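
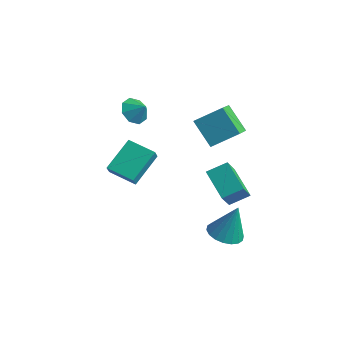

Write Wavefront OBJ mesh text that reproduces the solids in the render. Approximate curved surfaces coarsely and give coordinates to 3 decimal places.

v -1.892 -3.301 1.587
v -1.737 -3.701 2.261
v -1.842 -1.524 2.628
v -1.686 -1.924 3.303
v -0.314 -3.176 1.297
v -0.158 -3.576 1.972
v -0.263 -1.399 2.339
v -0.108 -1.799 3.013
v 3.124 -0.151 -3.088
v 3.868 0.465 -3.417
v 3.556 0.371 -1.132
v 3.505 0.739 -3.41
v 3.068 0.836 -3.339
v 2.641 0.738 -3.219
v 2.31 0.464 -3.072
v 2.14 0.068 -2.929
v 2.166 -0.371 -2.817
v 2.381 -0.767 -2.759
v 2.743 -1.041 -2.766
v 3.18 -1.138 -2.837
v 3.607 -1.04 -2.957
v 3.938 -0.766 -3.104
v 4.108 -0.37 -3.247
v 4.082 0.07 -3.359
v -4.014 1.621 2.169
v -3.464 1.954 1.554
v -3.286 1.679 2.851
v -3.811 2.439 1.883
v -4.278 2.444 2.379
v -4.589 1.967 2.753
v -4.564 1.287 2.784
v -4.217 0.803 2.454
v -3.751 0.797 1.958
v -3.439 1.274 1.585
v 1.233 1.173 2.077
v -0.086 1.492 3.305
v 0.609 2.685 1.015
v -0.709 3.004 2.243
v 2.309 2.236 2.957
v 0.991 2.555 4.185
v 1.686 3.748 1.895
v 0.367 4.067 3.123
v 1.821 2.115 -3.106
v 2.163 0.915 -1.492
v 0.282 2.856 -2.228
v 0.624 1.656 -0.615
v 2.556 3.024 -2.585
v 2.898 1.824 -0.972
v 1.017 3.765 -1.708
v 1.359 2.565 -0.094
f 2 4 1
f 5 2 1
f 1 4 3
f 3 5 1
f 2 8 4
f 6 2 5
f 6 8 2
f 4 8 3
f 7 5 3
f 3 8 7
f 7 6 5
f 8 6 7
f 10 9 12
f 10 12 11
f 12 9 13
f 12 13 11
f 13 9 14
f 13 14 11
f 14 9 15
f 14 15 11
f 15 9 16
f 15 16 11
f 16 9 17
f 16 17 11
f 17 9 18
f 17 18 11
f 18 9 19
f 18 19 11
f 19 9 20
f 19 20 11
f 20 9 21
f 20 21 11
f 21 9 22
f 21 22 11
f 22 9 23
f 22 23 11
f 23 9 24
f 23 24 11
f 24 9 10
f 24 10 11
f 26 25 28
f 26 28 27
f 28 25 29
f 28 29 27
f 29 25 30
f 29 30 27
f 30 25 31
f 30 31 27
f 31 25 32
f 31 32 27
f 32 25 33
f 32 33 27
f 33 25 34
f 33 34 27
f 34 25 26
f 34 26 27
f 36 38 35
f 39 36 35
f 35 38 37
f 37 39 35
f 36 42 38
f 40 36 39
f 40 42 36
f 38 42 37
f 41 39 37
f 37 42 41
f 41 40 39
f 42 40 41
f 44 46 43
f 47 44 43
f 43 46 45
f 45 47 43
f 44 50 46
f 48 44 47
f 48 50 44
f 46 50 45
f 49 47 45
f 45 50 49
f 49 48 47
f 50 48 49



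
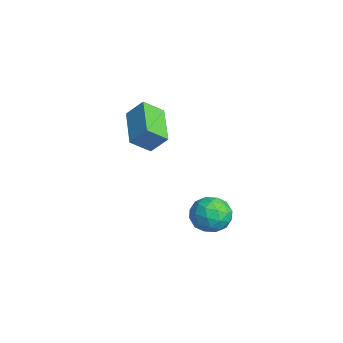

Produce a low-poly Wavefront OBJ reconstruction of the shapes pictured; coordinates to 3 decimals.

v -2.438 -0.767 1.219
v -2.43 -1.455 1.751
v -2.164 -0.286 1.838
v -2.156 -0.974 2.37
v -0.984 -1.066 0.81
v -0.976 -1.754 1.342
v -0.71 -0.585 1.429
v -0.702 -1.273 1.961
v 1.42 0.122 -0.244
v 1.957 0.573 -0.311
v 2.143 -0.753 -0.349
v 2.68 -0.302 -0.416
v 2.348 -0.366 0.203
v 1.902 0.175 0.267
v 2.198 -0.355 -0.927
v 1.752 0.186 -0.863
v 2.438 0.278 -0.733
v 2.531 0.272 -0.035
v 1.569 -0.452 -0.625
v 1.662 -0.458 0.073
v 1.625 0.424 -0.269
v 2.475 -0.604 -0.391
v 2.28 -0.642 -0.028
v 2.595 -0.377 -0.067
v 1.593 0.19 0.071
v 1.908 0.456 0.032
v 2.138 -0.096 0.334
v 2.192 -0.636 -0.692
v 2.507 -0.37 -0.731
v 1.505 0.197 -0.593
v 1.82 0.462 -0.632
v 1.962 -0.084 -0.994
v 2.223 0.516 -0.556
v 2.648 0.002 -0.617
v 2.365 -0.029 -0.918
v 2.103 0.289 -0.88
v 2.278 0.512 -0.146
v 2.703 -0.002 -0.207
v 2.508 -0.04 0.157
v 2.245 0.278 0.194
v 2.561 0.339 -0.394
v 1.397 -0.178 -0.453
v 1.822 -0.692 -0.514
v 1.855 -0.458 -0.854
v 1.592 -0.14 -0.817
v 1.452 -0.182 -0.043
v 1.877 -0.696 -0.104
v 1.997 -0.469 0.22
v 1.735 -0.151 0.258
v 1.539 -0.519 -0.266
f 2 4 1
f 5 2 1
f 1 4 3
f 3 5 1
f 2 8 4
f 6 2 5
f 6 8 2
f 4 8 3
f 7 5 3
f 3 8 7
f 7 6 5
f 8 6 7
f 9 46 25
f 46 20 49
f 25 49 14
f 46 49 25
f 9 25 21
f 25 14 26
f 21 26 10
f 25 26 21
f 9 21 30
f 21 10 31
f 30 31 16
f 21 31 30
f 9 30 42
f 30 16 45
f 42 45 19
f 30 45 42
f 9 42 46
f 42 19 50
f 46 50 20
f 42 50 46
f 10 26 37
f 26 14 40
f 37 40 18
f 26 40 37
f 14 49 27
f 49 20 48
f 27 48 13
f 49 48 27
f 20 50 47
f 50 19 43
f 47 43 11
f 50 43 47
f 19 45 44
f 45 16 32
f 44 32 15
f 45 32 44
f 16 31 36
f 31 10 33
f 36 33 17
f 31 33 36
f 12 38 24
f 38 18 39
f 24 39 13
f 38 39 24
f 12 24 22
f 24 13 23
f 22 23 11
f 24 23 22
f 12 22 29
f 22 11 28
f 29 28 15
f 22 28 29
f 12 29 34
f 29 15 35
f 34 35 17
f 29 35 34
f 12 34 38
f 34 17 41
f 38 41 18
f 34 41 38
f 13 39 27
f 39 18 40
f 27 40 14
f 39 40 27
f 11 23 47
f 23 13 48
f 47 48 20
f 23 48 47
f 15 28 44
f 28 11 43
f 44 43 19
f 28 43 44
f 17 35 36
f 35 15 32
f 36 32 16
f 35 32 36
f 18 41 37
f 41 17 33
f 37 33 10
f 41 33 37



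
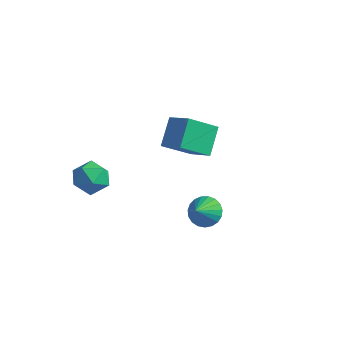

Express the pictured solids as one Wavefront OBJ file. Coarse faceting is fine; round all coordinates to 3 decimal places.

v 3.531 -0.531 1.736
v 4.36 -0.402 1.758
v 3.649 -1.429 2.524
v 4.248 -0.193 2.014
v 4.011 -0.042 2.222
v 3.691 0.024 2.346
v 3.344 -0.005 2.364
v 3.028 -0.126 2.274
v 2.8 -0.317 2.091
v 2.698 -0.544 1.847
v 2.74 -0.77 1.583
v 2.919 -0.954 1.346
v 3.203 -1.065 1.177
v 3.544 -1.084 1.104
v 3.883 -1.007 1.141
v 4.161 -0.848 1.28
v 4.33 -0.634 1.499
v -2.816 -2.159 2.501
v -2.325 -1.399 2.948
v -1.455 -2.561 1.692
v -0.964 -1.801 2.139
v -1.254 -2.602 2.681
v -2.095 -2.354 3.18
v -1.685 -1.606 1.46
v -2.526 -1.358 1.959
v -1.626 -1.057 2.305
v -1.36 -1.672 3.059
v -2.42 -2.288 1.581
v -2.154 -2.903 2.335
v -1.179 2.367 2.059
v 0.138 2.118 2.776
v -1.575 3.562 3.201
v -0.258 3.313 3.918
v -0.362 3.647 1.002
v 0.955 3.398 1.719
v -0.758 4.842 2.144
v 0.559 4.593 2.861
f 2 1 4
f 2 4 3
f 4 1 5
f 4 5 3
f 5 1 6
f 5 6 3
f 6 1 7
f 6 7 3
f 7 1 8
f 7 8 3
f 8 1 9
f 8 9 3
f 9 1 10
f 9 10 3
f 10 1 11
f 10 11 3
f 11 1 12
f 11 12 3
f 12 1 13
f 12 13 3
f 13 1 14
f 13 14 3
f 14 1 15
f 14 15 3
f 15 1 16
f 15 16 3
f 16 1 17
f 16 17 3
f 17 1 2
f 17 2 3
f 18 29 23
f 18 23 19
f 18 19 25
f 18 25 28
f 18 28 29
f 19 23 27
f 23 29 22
f 29 28 20
f 28 25 24
f 25 19 26
f 21 27 22
f 21 22 20
f 21 20 24
f 21 24 26
f 21 26 27
f 22 27 23
f 20 22 29
f 24 20 28
f 26 24 25
f 27 26 19
f 31 33 30
f 34 31 30
f 30 33 32
f 32 34 30
f 31 37 33
f 35 31 34
f 35 37 31
f 33 37 32
f 36 34 32
f 32 37 36
f 36 35 34
f 37 35 36



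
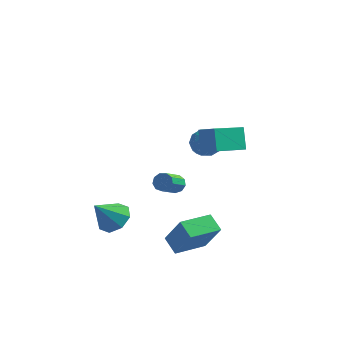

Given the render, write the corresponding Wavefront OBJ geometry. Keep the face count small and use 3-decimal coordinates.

v -0.973 2.221 -3.177
v -0.541 1.932 -3.435
v -0.836 0.769 -2.62
v -1.267 1.059 -2.363
v -0.405 2.122 -3.114
v -0.699 0.959 -2.3
v -0.534 2.358 -2.823
v -0.829 1.196 -2.009
v -0.869 2.531 -2.698
v -1.163 1.368 -1.883
v -1.252 2.559 -2.797
v -1.546 1.396 -1.982
v -1.505 2.428 -3.074
v -1.799 1.266 -2.259
v -1.508 2.201 -3.399
v -1.803 1.039 -2.584
v -1.262 1.984 -3.621
v -1.556 0.821 -2.806
v -0.88 1.877 -3.635
v -1.174 0.714 -2.82
v -2.951 -1.469 -3.814
v -2.358 -0.973 -3.18
v -3.649 -2.331 -2.486
v -3.024 -0.615 -3.298
v -3.647 -0.758 -3.719
v -3.863 -1.317 -4.195
v -3.543 -1.965 -4.448
v -2.877 -2.323 -4.329
v -2.254 -2.18 -3.909
v -2.039 -1.621 -3.432
v -0.327 3.861 -0.103
v 0.151 4.154 -0.826
v 0.389 2.566 -0.154
v 0.867 2.859 -0.877
v 1.011 3.229 -0.053
v 0.569 4.029 -0.021
v -0.029 2.691 -0.959
v -0.471 3.491 -0.927
v 0.336 3.431 -1.355
v 0.978 3.763 -0.795
v -0.438 2.957 -0.185
v 0.204 3.289 0.375
v -0.151 4.121 -0.46
v 0.691 2.599 -0.52
v 0.775 2.816 -0.036
v 1.056 2.989 -0.461
v 0.095 4.048 0.013
v 0.376 4.22 -0.412
v 0.881 3.676 0.042
v 0.164 2.5 -0.568
v 0.445 2.672 -0.993
v -0.516 3.731 -0.519
v -0.235 3.904 -0.944
v -0.341 3.044 -1.022
v 0.239 3.868 -1.195
v 0.659 3.107 -1.226
v 0.133 3.008 -1.274
v -0.127 3.478 -1.255
v 0.616 4.064 -0.866
v 1.037 3.303 -0.897
v 1.122 3.52 -0.412
v 0.862 3.991 -0.394
v 0.725 3.639 -1.177
v -0.497 3.417 -0.083
v -0.076 2.656 -0.114
v -0.322 2.729 -0.586
v -0.582 3.2 -0.568
v -0.119 3.613 0.246
v 0.301 2.852 0.215
v 0.667 3.242 0.275
v 0.407 3.712 0.294
v -0.185 3.081 0.197
v 1.957 -4.08 -2.351
v 1.23 -3.496 -1.807
v 1.032 -3.676 -4.02
v 0.305 -3.092 -3.475
v 2.995 -2.588 -2.565
v 2.268 -2.004 -2.02
v 2.07 -2.184 -4.233
v 1.343 -1.6 -3.689
v 1.633 -1.652 2.088
v 1.295 -1.003 3.21
v 2.564 0.124 1.341
v 2.225 0.774 2.463
v 2.515 -1.934 2.517
v 2.176 -1.284 3.639
v 3.445 -0.157 1.77
v 3.107 0.492 2.892
f 2 1 5
f 2 5 3
f 3 5 6
f 3 6 4
f 5 1 7
f 5 7 6
f 6 7 8
f 6 8 4
f 7 1 9
f 7 9 8
f 8 9 10
f 8 10 4
f 9 1 11
f 9 11 10
f 10 11 12
f 10 12 4
f 11 1 13
f 11 13 12
f 12 13 14
f 12 14 4
f 13 1 15
f 13 15 14
f 14 15 16
f 14 16 4
f 15 1 17
f 15 17 16
f 16 17 18
f 16 18 4
f 17 1 19
f 17 19 18
f 18 19 20
f 18 20 4
f 19 1 2
f 19 2 20
f 20 2 3
f 20 3 4
f 22 21 24
f 22 24 23
f 24 21 25
f 24 25 23
f 25 21 26
f 25 26 23
f 26 21 27
f 26 27 23
f 27 21 28
f 27 28 23
f 28 21 29
f 28 29 23
f 29 21 30
f 29 30 23
f 30 21 22
f 30 22 23
f 31 68 47
f 68 42 71
f 47 71 36
f 68 71 47
f 31 47 43
f 47 36 48
f 43 48 32
f 47 48 43
f 31 43 52
f 43 32 53
f 52 53 38
f 43 53 52
f 31 52 64
f 52 38 67
f 64 67 41
f 52 67 64
f 31 64 68
f 64 41 72
f 68 72 42
f 64 72 68
f 32 48 59
f 48 36 62
f 59 62 40
f 48 62 59
f 36 71 49
f 71 42 70
f 49 70 35
f 71 70 49
f 42 72 69
f 72 41 65
f 69 65 33
f 72 65 69
f 41 67 66
f 67 38 54
f 66 54 37
f 67 54 66
f 38 53 58
f 53 32 55
f 58 55 39
f 53 55 58
f 34 60 46
f 60 40 61
f 46 61 35
f 60 61 46
f 34 46 44
f 46 35 45
f 44 45 33
f 46 45 44
f 34 44 51
f 44 33 50
f 51 50 37
f 44 50 51
f 34 51 56
f 51 37 57
f 56 57 39
f 51 57 56
f 34 56 60
f 56 39 63
f 60 63 40
f 56 63 60
f 35 61 49
f 61 40 62
f 49 62 36
f 61 62 49
f 33 45 69
f 45 35 70
f 69 70 42
f 45 70 69
f 37 50 66
f 50 33 65
f 66 65 41
f 50 65 66
f 39 57 58
f 57 37 54
f 58 54 38
f 57 54 58
f 40 63 59
f 63 39 55
f 59 55 32
f 63 55 59
f 74 76 73
f 77 74 73
f 73 76 75
f 75 77 73
f 74 80 76
f 78 74 77
f 78 80 74
f 76 80 75
f 79 77 75
f 75 80 79
f 79 78 77
f 80 78 79
f 82 84 81
f 85 82 81
f 81 84 83
f 83 85 81
f 82 88 84
f 86 82 85
f 86 88 82
f 84 88 83
f 87 85 83
f 83 88 87
f 87 86 85
f 88 86 87



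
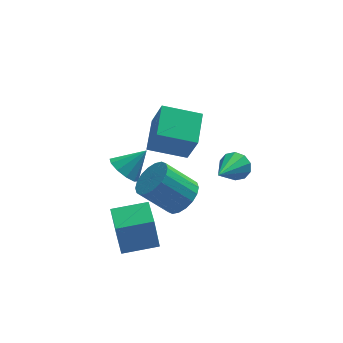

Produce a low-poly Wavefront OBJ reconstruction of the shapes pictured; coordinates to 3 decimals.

v -2.493 -3.911 -4.14
v -2.739 -3.946 -2.186
v -2.536 -2.402 -4.119
v -2.783 -2.436 -2.165
v -0.717 -3.864 -3.915
v -0.964 -3.898 -1.961
v -0.761 -2.354 -3.894
v -1.007 -2.389 -1.94
v 3.178 -1.55 -0.65
v 3.533 -2.082 -1.13
v 2.082 -3.13 0.29
v 3.811 -2.033 -0.724
v 3.847 -1.8 -0.289
v 3.628 -1.471 0.008
v 3.236 -1.173 0.053
v 2.823 -1.018 -0.169
v 2.545 -1.067 -0.575
v 2.509 -1.3 -1.01
v 2.729 -1.629 -1.307
v 3.12 -1.927 -1.352
v 0.368 -3.644 -0.585
v 0.945 -4.186 0.074
v -0.432 -3.958 1.465
v -1.008 -3.416 0.805
v 1.087 -3.755 0.144
v -0.29 -3.527 1.535
v 1.086 -3.303 0.07
v -0.29 -3.075 1.46
v 0.944 -2.918 -0.135
v -0.433 -2.69 1.256
v 0.687 -2.677 -0.428
v -0.69 -2.449 0.962
v 0.367 -2.628 -0.753
v -1.009 -2.4 0.638
v 0.048 -2.779 -1.044
v -1.329 -2.552 0.346
v -0.208 -3.102 -1.245
v -1.585 -2.874 0.146
v -0.35 -3.533 -1.315
v -1.727 -3.305 0.076
v -0.35 -3.985 -1.24
v -1.726 -3.757 0.15
v -0.207 -4.37 -1.036
v -1.584 -4.142 0.355
v 0.05 -4.611 -0.742
v -1.327 -4.383 0.648
v 0.369 -4.66 -0.418
v -1.007 -4.432 0.973
v 0.689 -4.508 -0.126
v -0.688 -4.281 1.264
v -0.791 -0.334 0.065
v -0.415 -1.046 1.764
v -0.289 1.345 0.658
v 0.086 0.632 2.357
v 1.074 -0.692 -0.497
v 1.449 -1.405 1.202
v 1.575 0.986 0.096
v 1.951 0.274 1.795
v -1.551 2.243 -3.762
v -0.919 2.329 -4.465
v -0.389 2.557 -2.678
v -1.154 2.858 -4.367
v -1.54 3.152 -4.037
v -1.931 3.099 -3.603
v -2.177 2.719 -3.228
v -2.184 2.157 -3.058
v -1.949 1.628 -3.157
v -1.562 1.334 -3.486
v -1.171 1.387 -3.921
v -0.925 1.767 -4.295
f 2 4 1
f 5 2 1
f 1 4 3
f 3 5 1
f 2 8 4
f 6 2 5
f 6 8 2
f 4 8 3
f 7 5 3
f 3 8 7
f 7 6 5
f 8 6 7
f 10 9 12
f 10 12 11
f 12 9 13
f 12 13 11
f 13 9 14
f 13 14 11
f 14 9 15
f 14 15 11
f 15 9 16
f 15 16 11
f 16 9 17
f 16 17 11
f 17 9 18
f 17 18 11
f 18 9 19
f 18 19 11
f 19 9 20
f 19 20 11
f 20 9 10
f 20 10 11
f 22 21 25
f 22 25 23
f 23 25 26
f 23 26 24
f 25 21 27
f 25 27 26
f 26 27 28
f 26 28 24
f 27 21 29
f 27 29 28
f 28 29 30
f 28 30 24
f 29 21 31
f 29 31 30
f 30 31 32
f 30 32 24
f 31 21 33
f 31 33 32
f 32 33 34
f 32 34 24
f 33 21 35
f 33 35 34
f 34 35 36
f 34 36 24
f 35 21 37
f 35 37 36
f 36 37 38
f 36 38 24
f 37 21 39
f 37 39 38
f 38 39 40
f 38 40 24
f 39 21 41
f 39 41 40
f 40 41 42
f 40 42 24
f 41 21 43
f 41 43 42
f 42 43 44
f 42 44 24
f 43 21 45
f 43 45 44
f 44 45 46
f 44 46 24
f 45 21 47
f 45 47 46
f 46 47 48
f 46 48 24
f 47 21 49
f 47 49 48
f 48 49 50
f 48 50 24
f 49 21 22
f 49 22 50
f 50 22 23
f 50 23 24
f 52 54 51
f 55 52 51
f 51 54 53
f 53 55 51
f 52 58 54
f 56 52 55
f 56 58 52
f 54 58 53
f 57 55 53
f 53 58 57
f 57 56 55
f 58 56 57
f 60 59 62
f 60 62 61
f 62 59 63
f 62 63 61
f 63 59 64
f 63 64 61
f 64 59 65
f 64 65 61
f 65 59 66
f 65 66 61
f 66 59 67
f 66 67 61
f 67 59 68
f 67 68 61
f 68 59 69
f 68 69 61
f 69 59 70
f 69 70 61
f 70 59 60
f 70 60 61



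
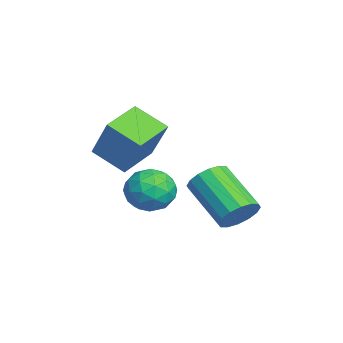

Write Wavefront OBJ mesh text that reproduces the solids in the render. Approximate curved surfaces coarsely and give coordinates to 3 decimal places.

v 0.248 -2.148 1.473
v 1.078 -1.708 2.901
v 0.841 -1.198 0.834
v 1.672 -0.757 2.263
v 1.288 -3.023 1.137
v 2.119 -2.582 2.566
v 1.882 -2.072 0.499
v 2.712 -1.632 1.927
v 2.192 1.343 -1.286
v 2.46 1.666 -0.677
v 1.137 0.82 0.355
v 0.868 0.497 -0.254
v 2.198 1.911 -0.812
v 0.875 1.065 0.221
v 1.935 2.004 -1.074
v 0.611 1.157 -0.041
v 1.74 1.92 -1.393
v 0.417 1.073 -0.36
v 1.666 1.681 -1.683
v 0.343 0.834 -0.65
v 1.733 1.352 -1.867
v 0.41 0.505 -0.834
v 1.923 1.02 -1.895
v 0.6 0.174 -0.863
v 2.185 0.775 -1.761
v 0.862 -0.071 -0.728
v 2.449 0.683 -1.499
v 1.125 -0.164 -0.466
v 2.643 0.767 -1.18
v 1.32 -0.08 -0.147
v 2.717 1.006 -0.89
v 1.394 0.159 0.143
v 2.65 1.335 -0.706
v 1.327 0.488 0.327
v 1.418 -0.949 0.303
v 1.787 -0.498 -0.333
v 1.973 -2.122 -0.207
v 2.342 -1.671 -0.843
v 2.618 -1.577 -0.031
v 2.274 -0.852 0.284
v 1.486 -1.768 -0.824
v 1.142 -1.043 -0.509
v 1.829 -1.004 -1.029
v 2.528 -0.886 -0.539
v 1.232 -1.734 -0.001
v 1.931 -1.616 0.489
v 1.554 -0.62 0.03
v 2.206 -2 -0.57
v 2.368 -1.944 -0.093
v 2.585 -1.68 -0.467
v 1.84 -0.828 0.392
v 2.057 -0.563 0.019
v 2.545 -1.198 0.196
v 1.703 -2.057 -0.559
v 1.92 -1.792 -0.932
v 1.175 -0.94 -0.073
v 1.392 -0.676 -0.447
v 1.215 -1.422 -0.736
v 1.795 -0.653 -0.753
v 2.121 -1.343 -1.053
v 1.618 -1.4 -1.042
v 1.416 -0.973 -0.856
v 2.206 -0.583 -0.465
v 2.533 -1.273 -0.765
v 2.695 -1.218 -0.288
v 2.493 -0.792 -0.103
v 2.231 -0.881 -0.875
v 1.227 -1.347 0.225
v 1.554 -2.037 -0.075
v 1.267 -1.828 -0.437
v 1.065 -1.402 -0.252
v 1.639 -1.277 0.513
v 1.965 -1.967 0.213
v 2.344 -1.647 0.316
v 2.142 -1.22 0.502
v 1.529 -1.739 0.335
f 2 4 1
f 5 2 1
f 1 4 3
f 3 5 1
f 2 8 4
f 6 2 5
f 6 8 2
f 4 8 3
f 7 5 3
f 3 8 7
f 7 6 5
f 8 6 7
f 10 9 13
f 10 13 11
f 11 13 14
f 11 14 12
f 13 9 15
f 13 15 14
f 14 15 16
f 14 16 12
f 15 9 17
f 15 17 16
f 16 17 18
f 16 18 12
f 17 9 19
f 17 19 18
f 18 19 20
f 18 20 12
f 19 9 21
f 19 21 20
f 20 21 22
f 20 22 12
f 21 9 23
f 21 23 22
f 22 23 24
f 22 24 12
f 23 9 25
f 23 25 24
f 24 25 26
f 24 26 12
f 25 9 27
f 25 27 26
f 26 27 28
f 26 28 12
f 27 9 29
f 27 29 28
f 28 29 30
f 28 30 12
f 29 9 31
f 29 31 30
f 30 31 32
f 30 32 12
f 31 9 33
f 31 33 32
f 32 33 34
f 32 34 12
f 33 9 10
f 33 10 34
f 34 10 11
f 34 11 12
f 35 72 51
f 72 46 75
f 51 75 40
f 72 75 51
f 35 51 47
f 51 40 52
f 47 52 36
f 51 52 47
f 35 47 56
f 47 36 57
f 56 57 42
f 47 57 56
f 35 56 68
f 56 42 71
f 68 71 45
f 56 71 68
f 35 68 72
f 68 45 76
f 72 76 46
f 68 76 72
f 36 52 63
f 52 40 66
f 63 66 44
f 52 66 63
f 40 75 53
f 75 46 74
f 53 74 39
f 75 74 53
f 46 76 73
f 76 45 69
f 73 69 37
f 76 69 73
f 45 71 70
f 71 42 58
f 70 58 41
f 71 58 70
f 42 57 62
f 57 36 59
f 62 59 43
f 57 59 62
f 38 64 50
f 64 44 65
f 50 65 39
f 64 65 50
f 38 50 48
f 50 39 49
f 48 49 37
f 50 49 48
f 38 48 55
f 48 37 54
f 55 54 41
f 48 54 55
f 38 55 60
f 55 41 61
f 60 61 43
f 55 61 60
f 38 60 64
f 60 43 67
f 64 67 44
f 60 67 64
f 39 65 53
f 65 44 66
f 53 66 40
f 65 66 53
f 37 49 73
f 49 39 74
f 73 74 46
f 49 74 73
f 41 54 70
f 54 37 69
f 70 69 45
f 54 69 70
f 43 61 62
f 61 41 58
f 62 58 42
f 61 58 62
f 44 67 63
f 67 43 59
f 63 59 36
f 67 59 63



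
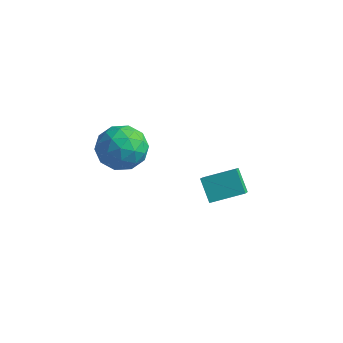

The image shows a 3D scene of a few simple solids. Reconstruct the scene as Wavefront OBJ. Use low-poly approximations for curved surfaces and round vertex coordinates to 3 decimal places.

v -0.106 -0.378 -4.117
v -0.633 -0.049 -3.508
v -0.402 0.256 -4.715
v -0.928 0.585 -4.105
v 0.688 0.295 -3.795
v 0.162 0.624 -3.185
v 0.393 0.929 -4.392
v -0.134 1.258 -3.783
v -2.403 -2.53 -0.807
v -1.961 -2.006 -1.197
v -1.359 -2.974 -0.223
v -0.917 -2.45 -0.613
v -1.422 -2.206 -0.058
v -2.067 -1.931 -0.419
v -1.253 -3.049 -1.001
v -1.898 -2.774 -1.362
v -1.251 -2.326 -1.317
v -1.355 -1.805 -0.734
v -1.965 -3.175 -0.686
v -2.069 -2.654 -0.103
v -2.273 -2.229 -1.054
v -1.047 -2.751 -0.366
v -1.343 -2.608 -0.04
v -1.084 -2.299 -0.27
v -2.336 -2.185 -0.596
v -2.076 -1.877 -0.825
v -1.759 -1.994 -0.156
v -1.244 -3.103 -0.595
v -0.984 -2.795 -0.824
v -2.236 -2.681 -1.15
v -1.977 -2.372 -1.38
v -1.561 -2.986 -1.264
v -1.596 -2.109 -1.353
v -0.983 -2.37 -1.009
v -1.18 -2.722 -1.237
v -1.559 -2.561 -1.45
v -1.658 -1.803 -1.01
v -1.044 -2.064 -0.667
v -1.341 -1.92 -0.341
v -1.72 -1.759 -0.553
v -1.24 -1.991 -1.081
v -2.276 -2.916 -0.753
v -1.662 -3.177 -0.41
v -1.6 -3.221 -0.867
v -1.979 -3.06 -1.079
v -2.337 -2.61 -0.411
v -1.724 -2.871 -0.067
v -1.761 -2.419 0.03
v -2.14 -2.258 -0.183
v -2.08 -2.989 -0.339
f 2 4 1
f 5 2 1
f 1 4 3
f 3 5 1
f 2 8 4
f 6 2 5
f 6 8 2
f 4 8 3
f 7 5 3
f 3 8 7
f 7 6 5
f 8 6 7
f 9 46 25
f 46 20 49
f 25 49 14
f 46 49 25
f 9 25 21
f 25 14 26
f 21 26 10
f 25 26 21
f 9 21 30
f 21 10 31
f 30 31 16
f 21 31 30
f 9 30 42
f 30 16 45
f 42 45 19
f 30 45 42
f 9 42 46
f 42 19 50
f 46 50 20
f 42 50 46
f 10 26 37
f 26 14 40
f 37 40 18
f 26 40 37
f 14 49 27
f 49 20 48
f 27 48 13
f 49 48 27
f 20 50 47
f 50 19 43
f 47 43 11
f 50 43 47
f 19 45 44
f 45 16 32
f 44 32 15
f 45 32 44
f 16 31 36
f 31 10 33
f 36 33 17
f 31 33 36
f 12 38 24
f 38 18 39
f 24 39 13
f 38 39 24
f 12 24 22
f 24 13 23
f 22 23 11
f 24 23 22
f 12 22 29
f 22 11 28
f 29 28 15
f 22 28 29
f 12 29 34
f 29 15 35
f 34 35 17
f 29 35 34
f 12 34 38
f 34 17 41
f 38 41 18
f 34 41 38
f 13 39 27
f 39 18 40
f 27 40 14
f 39 40 27
f 11 23 47
f 23 13 48
f 47 48 20
f 23 48 47
f 15 28 44
f 28 11 43
f 44 43 19
f 28 43 44
f 17 35 36
f 35 15 32
f 36 32 16
f 35 32 36
f 18 41 37
f 41 17 33
f 37 33 10
f 41 33 37



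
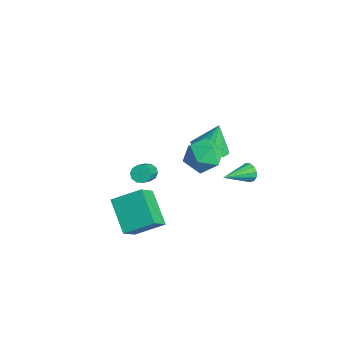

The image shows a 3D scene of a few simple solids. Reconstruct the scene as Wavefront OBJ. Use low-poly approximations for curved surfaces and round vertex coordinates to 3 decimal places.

v 3.316 -3.774 -3.192
v 1.6 -3.783 -1.998
v 3.86 -2.36 -2.399
v 2.144 -2.369 -1.205
v 4.056 -4.651 -2.135
v 2.34 -4.66 -0.941
v 4.6 -3.237 -1.342
v 2.884 -3.246 -0.148
v -2.831 2.839 -3.531
v -1.789 2.53 -3.362
v -2.929 3.401 -1.909
v -1.784 3.172 -3.583
v -2.179 3.688 -3.785
v -2.822 3.879 -3.89
v -3.47 3.674 -3.858
v -3.873 3.149 -3.701
v -3.878 2.507 -3.479
v -3.484 1.991 -3.278
v -2.84 1.8 -3.173
v -2.193 2.005 -3.205
v -2.74 -0.775 -4.353
v -2.433 -0.298 -4.306
v -1.392 -1.067 -3.299
v -1.7 -1.545 -3.347
v -2.677 -0.296 -4.052
v -1.636 -1.065 -3.045
v -2.946 -0.477 -3.913
v -1.905 -1.246 -2.906
v -3.135 -0.772 -3.943
v -2.095 -1.541 -2.936
v -3.175 -1.068 -4.129
v -2.134 -1.838 -3.122
v -3.048 -1.253 -4.401
v -2.007 -2.022 -3.394
v -2.804 -1.255 -4.655
v -1.763 -2.024 -3.648
v -2.535 -1.074 -4.794
v -1.494 -1.843 -3.787
v -2.345 -0.779 -4.764
v -1.305 -1.548 -3.757
v -2.306 -0.482 -4.578
v -1.265 -1.252 -3.571
v 0.655 3.563 -2.983
v 0.964 3.487 -3.492
v 1.145 1.897 -2.437
v 1.179 3.623 -3.269
v 1.227 3.74 -2.956
v 1.094 3.801 -2.651
v 0.822 3.786 -2.452
v 0.496 3.7 -2.421
v 0.221 3.571 -2.569
v 0.084 3.439 -2.848
v 0.128 3.346 -3.17
v 0.339 3.322 -3.433
v 0.651 3.375 -3.553
v 1.651 0.855 0.654
v 2.659 0.838 0.155
v 2.221 -0.398 1.845
v 3.229 -0.415 1.346
v 2.903 0.493 1.925
v 2.551 1.267 1.189
v 2.329 -0.827 0.811
v 1.977 -0.053 0.075
v 3.078 -0.202 0.252
v 3.433 0.614 0.94
v 1.447 -0.174 1.06
v 1.802 0.642 1.748
f 2 4 1
f 5 2 1
f 1 4 3
f 3 5 1
f 2 8 4
f 6 2 5
f 6 8 2
f 4 8 3
f 7 5 3
f 3 8 7
f 7 6 5
f 8 6 7
f 10 9 12
f 10 12 11
f 12 9 13
f 12 13 11
f 13 9 14
f 13 14 11
f 14 9 15
f 14 15 11
f 15 9 16
f 15 16 11
f 16 9 17
f 16 17 11
f 17 9 18
f 17 18 11
f 18 9 19
f 18 19 11
f 19 9 20
f 19 20 11
f 20 9 10
f 20 10 11
f 22 21 25
f 22 25 23
f 23 25 26
f 23 26 24
f 25 21 27
f 25 27 26
f 26 27 28
f 26 28 24
f 27 21 29
f 27 29 28
f 28 29 30
f 28 30 24
f 29 21 31
f 29 31 30
f 30 31 32
f 30 32 24
f 31 21 33
f 31 33 32
f 32 33 34
f 32 34 24
f 33 21 35
f 33 35 34
f 34 35 36
f 34 36 24
f 35 21 37
f 35 37 36
f 36 37 38
f 36 38 24
f 37 21 39
f 37 39 38
f 38 39 40
f 38 40 24
f 39 21 41
f 39 41 40
f 40 41 42
f 40 42 24
f 41 21 22
f 41 22 42
f 42 22 23
f 42 23 24
f 44 43 46
f 44 46 45
f 46 43 47
f 46 47 45
f 47 43 48
f 47 48 45
f 48 43 49
f 48 49 45
f 49 43 50
f 49 50 45
f 50 43 51
f 50 51 45
f 51 43 52
f 51 52 45
f 52 43 53
f 52 53 45
f 53 43 54
f 53 54 45
f 54 43 55
f 54 55 45
f 55 43 44
f 55 44 45
f 56 67 61
f 56 61 57
f 56 57 63
f 56 63 66
f 56 66 67
f 57 61 65
f 61 67 60
f 67 66 58
f 66 63 62
f 63 57 64
f 59 65 60
f 59 60 58
f 59 58 62
f 59 62 64
f 59 64 65
f 60 65 61
f 58 60 67
f 62 58 66
f 64 62 63
f 65 64 57



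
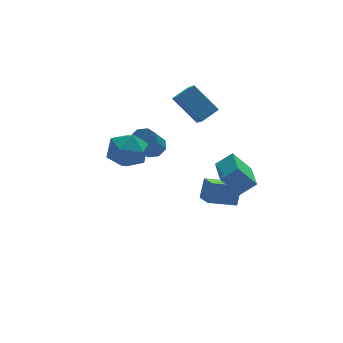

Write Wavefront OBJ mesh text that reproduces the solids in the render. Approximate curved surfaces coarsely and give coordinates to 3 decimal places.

v 0.146 2.517 3.137
v 0.194 1.758 3.672
v 1.15 2.905 3.595
v 1.198 2.146 4.131
v 1.162 1.574 1.709
v 1.21 0.815 2.245
v 2.166 1.962 2.168
v 2.214 1.203 2.703
v 0.778 -3.42 0.634
v 1.641 -3.55 1.337
v 1.124 -1.584 0.55
v 1.986 -1.714 1.252
v 1.694 -3.646 -0.532
v 2.556 -3.776 0.17
v 2.039 -1.81 -0.617
v 2.902 -1.94 0.086
v 1.281 0.017 -3.404
v 1.639 0.401 -2.247
v 1.256 1.272 -3.813
v 1.614 1.656 -2.656
v 2.826 -0.096 -3.844
v 3.184 0.288 -2.687
v 2.801 1.159 -4.253
v 3.159 1.543 -3.096
v -1.22 1.427 0.463
v -0.572 1.357 0.813
v -1.332 0.403 2.027
v -1.98 0.473 1.677
v -0.864 1.81 0.987
v -1.624 0.856 2.2
v -1.365 2.039 0.854
v -2.124 1.085 2.067
v -1.781 1.909 0.492
v -2.54 0.955 1.705
v -1.868 1.497 0.113
v -2.628 0.543 1.327
v -1.576 1.044 -0.06
v -2.336 0.09 1.153
v -1.076 0.815 0.073
v -1.835 -0.139 1.286
v -0.66 0.945 0.435
v -1.419 -0.009 1.648
v -3.722 -0.008 1.628
v -2.608 -0.227 1.311
v -3.772 -1.653 2.589
v -2.658 -1.872 2.272
v -2.895 -1.001 3.029
v -2.864 0.016 2.435
v -3.516 -1.896 1.465
v -3.485 -0.879 0.871
v -2.481 -1.393 1.211
v -2.098 -0.84 2.177
v -4.282 -1.04 1.723
v -3.899 -0.487 2.689
f 2 4 1
f 5 2 1
f 1 4 3
f 3 5 1
f 2 8 4
f 6 2 5
f 6 8 2
f 4 8 3
f 7 5 3
f 3 8 7
f 7 6 5
f 8 6 7
f 10 12 9
f 13 10 9
f 9 12 11
f 11 13 9
f 10 16 12
f 14 10 13
f 14 16 10
f 12 16 11
f 15 13 11
f 11 16 15
f 15 14 13
f 16 14 15
f 18 20 17
f 21 18 17
f 17 20 19
f 19 21 17
f 18 24 20
f 22 18 21
f 22 24 18
f 20 24 19
f 23 21 19
f 19 24 23
f 23 22 21
f 24 22 23
f 26 25 29
f 26 29 27
f 27 29 30
f 27 30 28
f 29 25 31
f 29 31 30
f 30 31 32
f 30 32 28
f 31 25 33
f 31 33 32
f 32 33 34
f 32 34 28
f 33 25 35
f 33 35 34
f 34 35 36
f 34 36 28
f 35 25 37
f 35 37 36
f 36 37 38
f 36 38 28
f 37 25 39
f 37 39 38
f 38 39 40
f 38 40 28
f 39 25 41
f 39 41 40
f 40 41 42
f 40 42 28
f 41 25 26
f 41 26 42
f 42 26 27
f 42 27 28
f 43 54 48
f 43 48 44
f 43 44 50
f 43 50 53
f 43 53 54
f 44 48 52
f 48 54 47
f 54 53 45
f 53 50 49
f 50 44 51
f 46 52 47
f 46 47 45
f 46 45 49
f 46 49 51
f 46 51 52
f 47 52 48
f 45 47 54
f 49 45 53
f 51 49 50
f 52 51 44



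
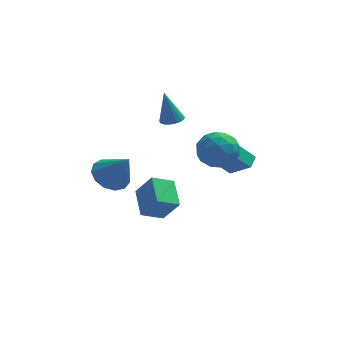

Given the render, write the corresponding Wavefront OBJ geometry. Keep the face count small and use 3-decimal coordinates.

v 0.289 2.69 0.03
v 0.884 2.957 0.131
v -0.109 2.87 1.91
v 0.743 3.166 0.081
v 0.533 3.303 0.023
v 0.286 3.347 -0.033
v 0.039 3.291 -0.08
v -0.17 3.143 -0.11
v -0.309 2.926 -0.119
v -0.357 2.674 -0.105
v -0.306 2.424 -0.071
v -0.165 2.214 -0.021
v 0.045 2.077 0.037
v 0.292 2.033 0.093
v 0.539 2.09 0.14
v 0.748 2.237 0.17
v 0.887 2.454 0.179
v 0.935 2.707 0.165
v 2.109 2.412 -2.809
v 3.109 1.596 -1.798
v 2.403 3.132 -2.519
v 3.403 2.316 -1.508
v 3.257 2.404 -3.952
v 4.257 1.588 -2.941
v 3.551 3.124 -3.662
v 4.551 2.308 -2.651
v -2.832 -2.686 -0.418
v -1.914 -2.703 -0.947
v -1.948 -3.354 1.138
v -1.952 -2.164 -0.694
v -2.269 -1.79 -0.353
v -2.765 -1.701 -0.032
v -3.283 -1.924 0.166
v -3.657 -2.389 0.178
v -3.769 -2.949 0.002
v -3.584 -3.425 -0.308
v -3.16 -3.666 -0.652
v -2.632 -3.596 -0.923
v -2.168 -3.237 -1.032
v -1.397 -0.963 -4.631
v -0.587 -1.39 -3.32
v -1.627 0.631 -3.97
v -0.816 0.203 -2.659
v -0.264 -0.563 -5.201
v 0.547 -0.991 -3.89
v -0.493 1.03 -4.54
v 0.317 0.603 -3.229
v 2.165 -0.799 1.255
v 3.244 -1.134 1.007
v 1.496 -2.066 0.053
v 2.575 -2.401 -0.195
v 2.125 -2.624 0.847
v 2.539 -1.841 1.59
v 2.201 -1.359 -0.53
v 2.615 -0.576 0.213
v 3.267 -1.48 -0.096
v 3.219 -2.262 0.755
v 1.521 -0.938 0.305
v 1.473 -1.72 1.156
v 2.764 -0.855 1.237
v 1.976 -2.345 -0.177
v 1.712 -2.476 0.436
v 2.346 -2.673 0.29
v 2.349 -1.271 1.579
v 2.983 -1.467 1.434
v 2.325 -2.344 1.339
v 1.757 -1.733 -0.374
v 2.391 -1.929 -0.519
v 2.394 -0.527 0.77
v 3.028 -0.724 0.624
v 2.415 -0.856 -0.279
v 3.411 -1.255 0.443
v 3.017 -2 -0.264
v 2.798 -1.388 -0.461
v 3.041 -0.927 -0.024
v 3.383 -1.715 0.943
v 2.989 -2.46 0.236
v 2.725 -2.591 0.848
v 2.968 -2.131 1.285
v 3.396 -1.919 0.294
v 1.751 -0.74 0.824
v 1.357 -1.485 0.117
v 1.772 -1.069 -0.225
v 2.015 -0.609 0.212
v 1.723 -1.2 1.324
v 1.329 -1.945 0.617
v 1.699 -2.273 1.084
v 1.942 -1.812 1.521
v 1.344 -1.281 0.766
f 2 1 4
f 2 4 3
f 4 1 5
f 4 5 3
f 5 1 6
f 5 6 3
f 6 1 7
f 6 7 3
f 7 1 8
f 7 8 3
f 8 1 9
f 8 9 3
f 9 1 10
f 9 10 3
f 10 1 11
f 10 11 3
f 11 1 12
f 11 12 3
f 12 1 13
f 12 13 3
f 13 1 14
f 13 14 3
f 14 1 15
f 14 15 3
f 15 1 16
f 15 16 3
f 16 1 17
f 16 17 3
f 17 1 18
f 17 18 3
f 18 1 2
f 18 2 3
f 20 22 19
f 23 20 19
f 19 22 21
f 21 23 19
f 20 26 22
f 24 20 23
f 24 26 20
f 22 26 21
f 25 23 21
f 21 26 25
f 25 24 23
f 26 24 25
f 28 27 30
f 28 30 29
f 30 27 31
f 30 31 29
f 31 27 32
f 31 32 29
f 32 27 33
f 32 33 29
f 33 27 34
f 33 34 29
f 34 27 35
f 34 35 29
f 35 27 36
f 35 36 29
f 36 27 37
f 36 37 29
f 37 27 38
f 37 38 29
f 38 27 39
f 38 39 29
f 39 27 28
f 39 28 29
f 41 43 40
f 44 41 40
f 40 43 42
f 42 44 40
f 41 47 43
f 45 41 44
f 45 47 41
f 43 47 42
f 46 44 42
f 42 47 46
f 46 45 44
f 47 45 46
f 48 85 64
f 85 59 88
f 64 88 53
f 85 88 64
f 48 64 60
f 64 53 65
f 60 65 49
f 64 65 60
f 48 60 69
f 60 49 70
f 69 70 55
f 60 70 69
f 48 69 81
f 69 55 84
f 81 84 58
f 69 84 81
f 48 81 85
f 81 58 89
f 85 89 59
f 81 89 85
f 49 65 76
f 65 53 79
f 76 79 57
f 65 79 76
f 53 88 66
f 88 59 87
f 66 87 52
f 88 87 66
f 59 89 86
f 89 58 82
f 86 82 50
f 89 82 86
f 58 84 83
f 84 55 71
f 83 71 54
f 84 71 83
f 55 70 75
f 70 49 72
f 75 72 56
f 70 72 75
f 51 77 63
f 77 57 78
f 63 78 52
f 77 78 63
f 51 63 61
f 63 52 62
f 61 62 50
f 63 62 61
f 51 61 68
f 61 50 67
f 68 67 54
f 61 67 68
f 51 68 73
f 68 54 74
f 73 74 56
f 68 74 73
f 51 73 77
f 73 56 80
f 77 80 57
f 73 80 77
f 52 78 66
f 78 57 79
f 66 79 53
f 78 79 66
f 50 62 86
f 62 52 87
f 86 87 59
f 62 87 86
f 54 67 83
f 67 50 82
f 83 82 58
f 67 82 83
f 56 74 75
f 74 54 71
f 75 71 55
f 74 71 75
f 57 80 76
f 80 56 72
f 76 72 49
f 80 72 76



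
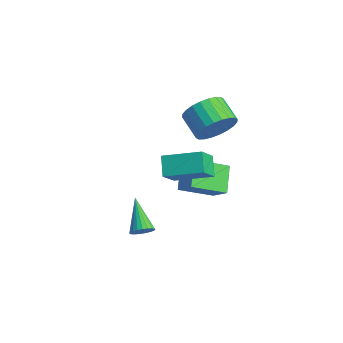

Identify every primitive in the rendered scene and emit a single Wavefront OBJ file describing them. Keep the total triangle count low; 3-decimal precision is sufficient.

v 0.431 3.17 1.288
v 0.845 3.543 2.143
v -0.338 3.563 2.706
v -0.751 3.19 1.852
v 0.757 3.878 1.946
v -0.425 3.898 2.51
v 0.62 4.105 1.65
v -0.563 4.125 2.213
v 0.454 4.189 1.298
v -0.729 4.21 1.862
v 0.284 4.119 0.945
v -0.898 4.139 1.508
v 0.137 3.904 0.644
v -1.045 3.924 1.208
v 0.035 3.577 0.441
v -1.148 3.598 1.005
v -0.007 3.188 0.367
v -1.19 3.209 0.931
v 0.018 2.797 0.434
v -1.165 2.817 0.997
v 0.105 2.462 0.63
v -1.077 2.482 1.194
v 0.243 2.235 0.927
v -0.94 2.255 1.49
v 0.409 2.15 1.278
v -0.774 2.171 1.842
v 0.578 2.221 1.632
v -0.604 2.241 2.195
v 0.725 2.436 1.932
v -0.457 2.456 2.496
v 0.828 2.762 2.135
v -0.355 2.783 2.699
v 0.87 3.151 2.209
v -0.313 3.172 2.773
v 1.737 -1.322 -2.691
v 2.021 -0.877 -2.504
v 0.363 -0.878 -1.669
v 1.911 -0.79 -2.69
v 1.771 -0.795 -2.876
v 1.625 -0.891 -3.03
v 1.499 -1.061 -3.126
v 1.414 -1.277 -3.146
v 1.385 -1.501 -3.088
v 1.416 -1.694 -2.961
v 1.504 -1.822 -2.788
v 1.632 -1.864 -2.598
v 1.778 -1.813 -2.424
v 1.917 -1.676 -2.296
v 2.025 -1.479 -2.237
v 2.083 -1.254 -2.256
v 2.082 -1.041 -2.351
v 0.259 1.123 -1.48
v 0.788 0.245 -0.412
v -0.493 1.496 -0.801
v 0.036 0.619 0.267
v 1.404 2.461 -0.947
v 1.933 1.584 0.121
v 0.652 2.835 -0.268
v 1.181 1.957 0.8
v -1.636 4.479 -3.585
v -2.088 2.888 -2.779
v -0.743 4.632 -2.783
v -1.195 3.041 -1.977
v -0.705 3.759 -4.483
v -1.157 2.168 -3.677
v 0.188 3.912 -3.681
v -0.264 2.321 -2.875
f 2 1 5
f 2 5 3
f 3 5 6
f 3 6 4
f 5 1 7
f 5 7 6
f 6 7 8
f 6 8 4
f 7 1 9
f 7 9 8
f 8 9 10
f 8 10 4
f 9 1 11
f 9 11 10
f 10 11 12
f 10 12 4
f 11 1 13
f 11 13 12
f 12 13 14
f 12 14 4
f 13 1 15
f 13 15 14
f 14 15 16
f 14 16 4
f 15 1 17
f 15 17 16
f 16 17 18
f 16 18 4
f 17 1 19
f 17 19 18
f 18 19 20
f 18 20 4
f 19 1 21
f 19 21 20
f 20 21 22
f 20 22 4
f 21 1 23
f 21 23 22
f 22 23 24
f 22 24 4
f 23 1 25
f 23 25 24
f 24 25 26
f 24 26 4
f 25 1 27
f 25 27 26
f 26 27 28
f 26 28 4
f 27 1 29
f 27 29 28
f 28 29 30
f 28 30 4
f 29 1 31
f 29 31 30
f 30 31 32
f 30 32 4
f 31 1 33
f 31 33 32
f 32 33 34
f 32 34 4
f 33 1 2
f 33 2 34
f 34 2 3
f 34 3 4
f 36 35 38
f 36 38 37
f 38 35 39
f 38 39 37
f 39 35 40
f 39 40 37
f 40 35 41
f 40 41 37
f 41 35 42
f 41 42 37
f 42 35 43
f 42 43 37
f 43 35 44
f 43 44 37
f 44 35 45
f 44 45 37
f 45 35 46
f 45 46 37
f 46 35 47
f 46 47 37
f 47 35 48
f 47 48 37
f 48 35 49
f 48 49 37
f 49 35 50
f 49 50 37
f 50 35 51
f 50 51 37
f 51 35 36
f 51 36 37
f 53 55 52
f 56 53 52
f 52 55 54
f 54 56 52
f 53 59 55
f 57 53 56
f 57 59 53
f 55 59 54
f 58 56 54
f 54 59 58
f 58 57 56
f 59 57 58
f 61 63 60
f 64 61 60
f 60 63 62
f 62 64 60
f 61 67 63
f 65 61 64
f 65 67 61
f 63 67 62
f 66 64 62
f 62 67 66
f 66 65 64
f 67 65 66



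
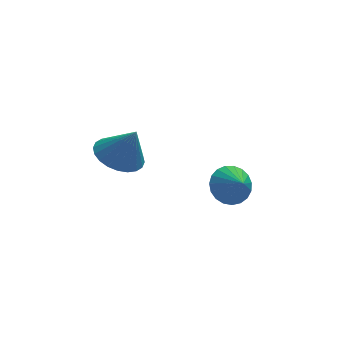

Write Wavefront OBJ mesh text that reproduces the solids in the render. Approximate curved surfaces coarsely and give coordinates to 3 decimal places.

v 0.609 1.581 -4.096
v 1.525 1.853 -4.261
v 0.951 0.799 -3.484
v 1.431 2.069 -3.933
v 1.195 2.2 -3.634
v 0.858 2.224 -3.414
v 0.477 2.137 -3.312
v 0.12 1.954 -3.346
v -0.154 1.706 -3.509
v -0.295 1.436 -3.774
v -0.28 1.192 -4.095
v -0.111 1.015 -4.415
v 0.182 0.935 -4.681
v 0.549 0.968 -4.845
v 0.926 1.106 -4.88
v 1.248 1.326 -4.779
v 1.46 1.591 -4.56
v -4.039 0.432 -0.921
v -3.059 0.717 -1.276
v -3.401 0.088 0.561
v -3.204 1.084 -1.129
v -3.475 1.353 -0.95
v -3.832 1.481 -0.767
v -4.221 1.449 -0.607
v -4.582 1.263 -0.495
v -4.86 0.95 -0.448
v -5.013 0.558 -0.473
v -5.018 0.147 -0.566
v -4.874 -0.221 -0.713
v -4.603 -0.489 -0.892
v -4.245 -0.617 -1.076
v -3.857 -0.585 -1.235
v -3.496 -0.399 -1.347
v -3.218 -0.086 -1.394
v -3.064 0.306 -1.37
f 2 1 4
f 2 4 3
f 4 1 5
f 4 5 3
f 5 1 6
f 5 6 3
f 6 1 7
f 6 7 3
f 7 1 8
f 7 8 3
f 8 1 9
f 8 9 3
f 9 1 10
f 9 10 3
f 10 1 11
f 10 11 3
f 11 1 12
f 11 12 3
f 12 1 13
f 12 13 3
f 13 1 14
f 13 14 3
f 14 1 15
f 14 15 3
f 15 1 16
f 15 16 3
f 16 1 17
f 16 17 3
f 17 1 2
f 17 2 3
f 19 18 21
f 19 21 20
f 21 18 22
f 21 22 20
f 22 18 23
f 22 23 20
f 23 18 24
f 23 24 20
f 24 18 25
f 24 25 20
f 25 18 26
f 25 26 20
f 26 18 27
f 26 27 20
f 27 18 28
f 27 28 20
f 28 18 29
f 28 29 20
f 29 18 30
f 29 30 20
f 30 18 31
f 30 31 20
f 31 18 32
f 31 32 20
f 32 18 33
f 32 33 20
f 33 18 34
f 33 34 20
f 34 18 35
f 34 35 20
f 35 18 19
f 35 19 20



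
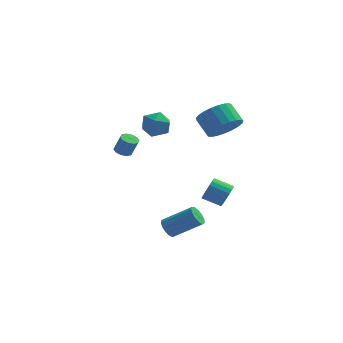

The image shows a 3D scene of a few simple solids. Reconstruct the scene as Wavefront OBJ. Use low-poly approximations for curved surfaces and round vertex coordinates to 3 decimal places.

v -3.971 0.002 1.208
v -3.515 -0.155 1.014
v -3.133 -0.239 1.978
v -3.589 -0.082 2.172
v -3.507 0.166 1.039
v -3.126 0.082 2.002
v -3.677 0.423 1.128
v -3.295 0.339 2.092
v -3.959 0.52 1.248
v -3.577 0.436 2.212
v -4.245 0.419 1.353
v -3.864 0.335 2.317
v -4.427 0.159 1.402
v -4.045 0.075 2.366
v -4.434 -0.162 1.378
v -4.053 -0.246 2.341
v -4.265 -0.419 1.288
v -3.883 -0.503 2.252
v -3.983 -0.516 1.168
v -3.601 -0.6 2.132
v -3.696 -0.415 1.063
v -3.315 -0.499 2.027
v 1.32 0.112 3.203
v 1.933 -0.196 3.985
v 1.233 0.481 4.8
v 0.62 0.788 4.017
v 2.13 0.166 3.853
v 1.429 0.843 4.668
v 2.187 0.519 3.609
v 1.486 1.195 4.424
v 2.094 0.801 3.295
v 1.393 1.478 4.11
v 1.867 0.964 2.965
v 1.166 1.641 3.78
v 1.546 0.979 2.676
v 0.845 1.656 3.491
v 1.185 0.845 2.478
v 0.485 1.522 3.293
v 0.848 0.584 2.405
v 0.148 1.261 3.22
v 0.593 0.241 2.47
v -0.107 0.918 3.285
v 0.464 -0.124 2.662
v -0.237 0.552 3.477
v 0.482 -0.449 2.947
v -0.218 0.228 3.762
v 0.646 -0.676 3.277
v -0.055 0 4.092
v 0.926 -0.768 3.593
v 0.225 -0.091 4.408
v 1.274 -0.707 3.842
v 0.573 -0.03 4.657
v 1.63 -0.505 3.981
v 0.93 0.172 4.796
v -3.205 1.424 2.419
v -2.432 1.792 2.126
v -2.448 0.528 3.294
v -1.675 0.896 3.001
v -2.239 1.379 3.517
v -2.707 1.933 2.976
v -2.173 0.387 2.444
v -2.641 0.941 1.903
v -1.794 1.151 2.142
v -1.835 1.764 2.805
v -3.045 0.556 2.615
v -3.086 1.169 3.278
v -1.327 -1.91 -3.264
v -0.981 -1.921 -3.779
v 0.553 -1.821 -2.75
v 0.207 -1.81 -2.236
v -1.048 -1.585 -3.712
v 0.486 -1.484 -2.683
v -1.204 -1.352 -3.503
v 0.331 -1.251 -2.475
v -1.398 -1.296 -3.218
v 0.136 -1.196 -2.19
v -1.57 -1.435 -2.948
v -0.036 -1.335 -1.92
v -1.665 -1.725 -2.778
v -0.131 -1.625 -1.75
v -1.653 -2.074 -2.763
v -0.118 -1.974 -1.734
v -1.537 -2.371 -2.907
v -0.003 -2.271 -1.878
v -1.355 -2.521 -3.164
v 0.18 -2.421 -2.135
v -1.164 -2.478 -3.453
v 0.371 -2.377 -2.424
v -1.024 -2.254 -3.682
v 0.51 -2.154 -2.654
v 1.761 -2.226 -0.475
v 2.032 -1.861 0.071
v 1.03 -1.789 0.52
v 0.759 -2.154 -0.025
v 1.956 -1.634 -0.135
v 0.954 -1.562 0.314
v 1.841 -1.524 -0.408
v 0.84 -1.452 0.041
v 1.711 -1.553 -0.695
v 0.709 -1.481 -0.245
v 1.59 -1.715 -0.937
v 0.589 -1.643 -0.488
v 1.503 -1.979 -1.088
v 0.502 -1.907 -0.639
v 1.467 -2.291 -1.118
v 0.466 -2.219 -0.669
v 1.49 -2.591 -1.02
v 0.488 -2.519 -0.571
v 1.566 -2.818 -0.814
v 0.564 -2.746 -0.365
v 1.68 -2.928 -0.541
v 0.679 -2.856 -0.092
v 1.811 -2.899 -0.255
v 0.809 -2.827 0.195
v 1.931 -2.737 -0.012
v 0.93 -2.665 0.437
v 2.018 -2.473 0.139
v 1.017 -2.401 0.588
v 2.054 -2.161 0.169
v 1.053 -2.089 0.618
f 2 1 5
f 2 5 3
f 3 5 6
f 3 6 4
f 5 1 7
f 5 7 6
f 6 7 8
f 6 8 4
f 7 1 9
f 7 9 8
f 8 9 10
f 8 10 4
f 9 1 11
f 9 11 10
f 10 11 12
f 10 12 4
f 11 1 13
f 11 13 12
f 12 13 14
f 12 14 4
f 13 1 15
f 13 15 14
f 14 15 16
f 14 16 4
f 15 1 17
f 15 17 16
f 16 17 18
f 16 18 4
f 17 1 19
f 17 19 18
f 18 19 20
f 18 20 4
f 19 1 21
f 19 21 20
f 20 21 22
f 20 22 4
f 21 1 2
f 21 2 22
f 22 2 3
f 22 3 4
f 24 23 27
f 24 27 25
f 25 27 28
f 25 28 26
f 27 23 29
f 27 29 28
f 28 29 30
f 28 30 26
f 29 23 31
f 29 31 30
f 30 31 32
f 30 32 26
f 31 23 33
f 31 33 32
f 32 33 34
f 32 34 26
f 33 23 35
f 33 35 34
f 34 35 36
f 34 36 26
f 35 23 37
f 35 37 36
f 36 37 38
f 36 38 26
f 37 23 39
f 37 39 38
f 38 39 40
f 38 40 26
f 39 23 41
f 39 41 40
f 40 41 42
f 40 42 26
f 41 23 43
f 41 43 42
f 42 43 44
f 42 44 26
f 43 23 45
f 43 45 44
f 44 45 46
f 44 46 26
f 45 23 47
f 45 47 46
f 46 47 48
f 46 48 26
f 47 23 49
f 47 49 48
f 48 49 50
f 48 50 26
f 49 23 51
f 49 51 50
f 50 51 52
f 50 52 26
f 51 23 53
f 51 53 52
f 52 53 54
f 52 54 26
f 53 23 24
f 53 24 54
f 54 24 25
f 54 25 26
f 55 66 60
f 55 60 56
f 55 56 62
f 55 62 65
f 55 65 66
f 56 60 64
f 60 66 59
f 66 65 57
f 65 62 61
f 62 56 63
f 58 64 59
f 58 59 57
f 58 57 61
f 58 61 63
f 58 63 64
f 59 64 60
f 57 59 66
f 61 57 65
f 63 61 62
f 64 63 56
f 68 67 71
f 68 71 69
f 69 71 72
f 69 72 70
f 71 67 73
f 71 73 72
f 72 73 74
f 72 74 70
f 73 67 75
f 73 75 74
f 74 75 76
f 74 76 70
f 75 67 77
f 75 77 76
f 76 77 78
f 76 78 70
f 77 67 79
f 77 79 78
f 78 79 80
f 78 80 70
f 79 67 81
f 79 81 80
f 80 81 82
f 80 82 70
f 81 67 83
f 81 83 82
f 82 83 84
f 82 84 70
f 83 67 85
f 83 85 84
f 84 85 86
f 84 86 70
f 85 67 87
f 85 87 86
f 86 87 88
f 86 88 70
f 87 67 89
f 87 89 88
f 88 89 90
f 88 90 70
f 89 67 68
f 89 68 90
f 90 68 69
f 90 69 70
f 92 91 95
f 92 95 93
f 93 95 96
f 93 96 94
f 95 91 97
f 95 97 96
f 96 97 98
f 96 98 94
f 97 91 99
f 97 99 98
f 98 99 100
f 98 100 94
f 99 91 101
f 99 101 100
f 100 101 102
f 100 102 94
f 101 91 103
f 101 103 102
f 102 103 104
f 102 104 94
f 103 91 105
f 103 105 104
f 104 105 106
f 104 106 94
f 105 91 107
f 105 107 106
f 106 107 108
f 106 108 94
f 107 91 109
f 107 109 108
f 108 109 110
f 108 110 94
f 109 91 111
f 109 111 110
f 110 111 112
f 110 112 94
f 111 91 113
f 111 113 112
f 112 113 114
f 112 114 94
f 113 91 115
f 113 115 114
f 114 115 116
f 114 116 94
f 115 91 117
f 115 117 116
f 116 117 118
f 116 118 94
f 117 91 119
f 117 119 118
f 118 119 120
f 118 120 94
f 119 91 92
f 119 92 120
f 120 92 93
f 120 93 94



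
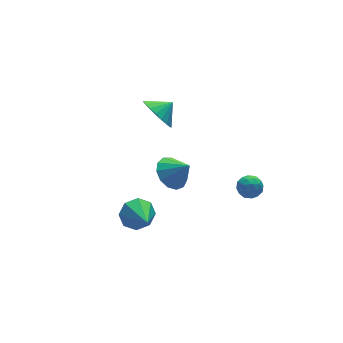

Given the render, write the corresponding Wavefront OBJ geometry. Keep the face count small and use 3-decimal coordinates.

v -0.134 2.811 0.869
v 0.407 2.785 -0.018
v 0.754 2.809 1.411
v 0.366 3.21 0.05
v 0.239 3.566 0.259
v 0.047 3.791 0.574
v -0.176 3.847 0.941
v -0.392 3.724 1.295
v -0.563 3.443 1.575
v -0.66 3.052 1.733
v -0.666 2.62 1.742
v -0.58 2.22 1.6
v -0.417 1.923 1.332
v -0.205 1.779 0.984
v 0.019 1.814 0.616
v 0.217 2.02 0.291
v 0.354 2.364 0.067
v -0.287 1.107 -2.4
v 0.405 0.803 -3.04
v 0.307 0.393 -1.42
v 0.598 1.275 -2.813
v 0.51 1.693 -2.454
v 0.169 1.926 -2.079
v -0.317 1.898 -1.805
v -0.792 1.619 -1.72
v -1.108 1.178 -1.851
v -1.162 0.714 -2.157
v -0.939 0.375 -2.539
v -0.508 0.269 -2.877
v -0.007 0.428 -3.064
v 2.667 -0.598 -3.781
v 3.155 -0.359 -3.317
v 2.705 -1.641 -3.283
v 3.193 -1.402 -2.819
v 2.519 -1.165 -2.784
v 2.496 -0.52 -3.091
v 3.364 -1.48 -3.509
v 3.341 -0.835 -3.816
v 3.586 -0.904 -3.148
v 3.064 -0.709 -2.7
v 2.796 -1.291 -3.9
v 2.274 -1.096 -3.452
v 2.908 -0.387 -3.593
v 2.952 -1.613 -3.007
v 2.556 -1.474 -2.987
v 2.843 -1.333 -2.714
v 2.52 -0.481 -3.46
v 2.807 -0.341 -3.187
v 2.434 -0.815 -2.874
v 3.053 -1.659 -3.413
v 3.34 -1.519 -3.14
v 3.017 -0.667 -3.886
v 3.304 -0.526 -3.613
v 3.426 -1.185 -3.726
v 3.448 -0.566 -3.221
v 3.47 -1.18 -2.928
v 3.571 -1.226 -3.333
v 3.557 -0.847 -3.514
v 3.141 -0.452 -2.957
v 3.163 -1.065 -2.665
v 2.767 -0.926 -2.644
v 2.754 -0.547 -2.825
v 3.394 -0.772 -2.858
v 2.697 -0.935 -3.935
v 2.719 -1.548 -3.643
v 3.106 -1.453 -3.775
v 3.093 -1.074 -3.956
v 2.39 -0.82 -3.672
v 2.412 -1.434 -3.379
v 2.303 -1.153 -3.086
v 2.289 -0.774 -3.267
v 2.466 -1.228 -3.742
v -3.684 -1.55 -1.452
v -3.282 -2.03 -2.098
v -3.996 -3.11 -0.488
v -2.841 -1.818 -1.613
v -2.894 -1.449 -1.034
v -3.41 -1.14 -0.699
v -4.087 -1.07 -0.806
v -4.528 -1.282 -1.291
v -4.475 -1.651 -1.87
v -3.959 -1.96 -2.205
f 2 1 4
f 2 4 3
f 4 1 5
f 4 5 3
f 5 1 6
f 5 6 3
f 6 1 7
f 6 7 3
f 7 1 8
f 7 8 3
f 8 1 9
f 8 9 3
f 9 1 10
f 9 10 3
f 10 1 11
f 10 11 3
f 11 1 12
f 11 12 3
f 12 1 13
f 12 13 3
f 13 1 14
f 13 14 3
f 14 1 15
f 14 15 3
f 15 1 16
f 15 16 3
f 16 1 17
f 16 17 3
f 17 1 2
f 17 2 3
f 19 18 21
f 19 21 20
f 21 18 22
f 21 22 20
f 22 18 23
f 22 23 20
f 23 18 24
f 23 24 20
f 24 18 25
f 24 25 20
f 25 18 26
f 25 26 20
f 26 18 27
f 26 27 20
f 27 18 28
f 27 28 20
f 28 18 29
f 28 29 20
f 29 18 30
f 29 30 20
f 30 18 19
f 30 19 20
f 31 68 47
f 68 42 71
f 47 71 36
f 68 71 47
f 31 47 43
f 47 36 48
f 43 48 32
f 47 48 43
f 31 43 52
f 43 32 53
f 52 53 38
f 43 53 52
f 31 52 64
f 52 38 67
f 64 67 41
f 52 67 64
f 31 64 68
f 64 41 72
f 68 72 42
f 64 72 68
f 32 48 59
f 48 36 62
f 59 62 40
f 48 62 59
f 36 71 49
f 71 42 70
f 49 70 35
f 71 70 49
f 42 72 69
f 72 41 65
f 69 65 33
f 72 65 69
f 41 67 66
f 67 38 54
f 66 54 37
f 67 54 66
f 38 53 58
f 53 32 55
f 58 55 39
f 53 55 58
f 34 60 46
f 60 40 61
f 46 61 35
f 60 61 46
f 34 46 44
f 46 35 45
f 44 45 33
f 46 45 44
f 34 44 51
f 44 33 50
f 51 50 37
f 44 50 51
f 34 51 56
f 51 37 57
f 56 57 39
f 51 57 56
f 34 56 60
f 56 39 63
f 60 63 40
f 56 63 60
f 35 61 49
f 61 40 62
f 49 62 36
f 61 62 49
f 33 45 69
f 45 35 70
f 69 70 42
f 45 70 69
f 37 50 66
f 50 33 65
f 66 65 41
f 50 65 66
f 39 57 58
f 57 37 54
f 58 54 38
f 57 54 58
f 40 63 59
f 63 39 55
f 59 55 32
f 63 55 59
f 74 73 76
f 74 76 75
f 76 73 77
f 76 77 75
f 77 73 78
f 77 78 75
f 78 73 79
f 78 79 75
f 79 73 80
f 79 80 75
f 80 73 81
f 80 81 75
f 81 73 82
f 81 82 75
f 82 73 74
f 82 74 75



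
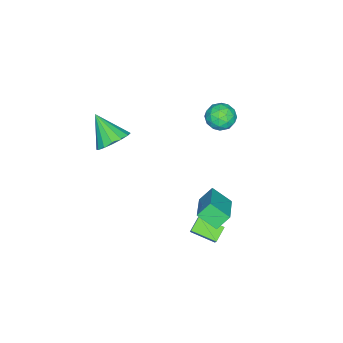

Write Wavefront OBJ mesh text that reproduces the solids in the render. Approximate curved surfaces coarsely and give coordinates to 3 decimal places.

v 0.836 -2.919 2.684
v 1.559 -3.573 2.268
v 0.344 -4.321 4.036
v 1.827 -3.293 2.656
v 1.83 -2.913 3.051
v 1.567 -2.534 3.348
v 1.108 -2.258 3.467
v 0.576 -2.159 3.376
v 0.113 -2.264 3.099
v -0.155 -2.544 2.711
v -0.158 -2.924 2.316
v 0.105 -3.303 2.019
v 0.565 -3.579 1.9
v 1.097 -3.678 1.991
v 0.331 1.514 -4.121
v -0.51 1.569 -3.583
v 0.141 2.966 -4.565
v -0.7 3.021 -4.027
v 1.32 2.099 -2.633
v 0.479 2.154 -2.095
v 1.13 3.551 -3.077
v 0.289 3.606 -2.539
v -3.182 2.517 3.867
v -2.299 2.353 3.604
v -3.421 1.027 3.996
v -2.538 0.863 3.733
v -2.713 1.257 4.564
v -2.565 2.178 4.484
v -3.155 1.202 3.116
v -3.007 2.123 3.036
v -2.282 1.54 3.14
v -2.009 1.574 4.034
v -3.711 1.806 3.566
v -3.438 1.84 4.46
v -2.72 2.566 3.724
v -3 0.814 3.876
v -3.103 1.046 4.364
v -2.584 0.949 4.209
v -2.876 2.463 4.241
v -2.357 2.366 4.087
v -2.6 1.722 4.651
v -3.363 1.014 3.513
v -2.844 0.917 3.359
v -3.136 2.431 3.391
v -2.617 2.334 3.236
v -3.12 1.658 2.949
v -2.191 1.991 3.297
v -2.331 1.116 3.373
v -2.693 1.315 3.01
v -2.607 1.856 2.963
v -2.03 2.011 3.822
v -2.171 1.136 3.898
v -2.274 1.367 4.387
v -2.187 1.908 4.34
v -2.02 1.534 3.55
v -3.549 2.244 3.702
v -3.69 1.369 3.778
v -3.533 1.472 3.26
v -3.446 2.013 3.213
v -3.389 2.264 4.227
v -3.529 1.389 4.303
v -3.113 1.524 4.637
v -3.027 2.065 4.59
v -3.7 1.846 4.05
v -0.883 3.44 -1.348
v -0.752 2.307 -0.537
v 0.967 4.256 -0.506
v 1.098 3.123 0.305
v -0.298 2.937 -2.145
v -0.167 1.804 -1.334
v 1.552 3.753 -1.303
v 1.683 2.62 -0.492
f 2 1 4
f 2 4 3
f 4 1 5
f 4 5 3
f 5 1 6
f 5 6 3
f 6 1 7
f 6 7 3
f 7 1 8
f 7 8 3
f 8 1 9
f 8 9 3
f 9 1 10
f 9 10 3
f 10 1 11
f 10 11 3
f 11 1 12
f 11 12 3
f 12 1 13
f 12 13 3
f 13 1 14
f 13 14 3
f 14 1 2
f 14 2 3
f 16 18 15
f 19 16 15
f 15 18 17
f 17 19 15
f 16 22 18
f 20 16 19
f 20 22 16
f 18 22 17
f 21 19 17
f 17 22 21
f 21 20 19
f 22 20 21
f 23 60 39
f 60 34 63
f 39 63 28
f 60 63 39
f 23 39 35
f 39 28 40
f 35 40 24
f 39 40 35
f 23 35 44
f 35 24 45
f 44 45 30
f 35 45 44
f 23 44 56
f 44 30 59
f 56 59 33
f 44 59 56
f 23 56 60
f 56 33 64
f 60 64 34
f 56 64 60
f 24 40 51
f 40 28 54
f 51 54 32
f 40 54 51
f 28 63 41
f 63 34 62
f 41 62 27
f 63 62 41
f 34 64 61
f 64 33 57
f 61 57 25
f 64 57 61
f 33 59 58
f 59 30 46
f 58 46 29
f 59 46 58
f 30 45 50
f 45 24 47
f 50 47 31
f 45 47 50
f 26 52 38
f 52 32 53
f 38 53 27
f 52 53 38
f 26 38 36
f 38 27 37
f 36 37 25
f 38 37 36
f 26 36 43
f 36 25 42
f 43 42 29
f 36 42 43
f 26 43 48
f 43 29 49
f 48 49 31
f 43 49 48
f 26 48 52
f 48 31 55
f 52 55 32
f 48 55 52
f 27 53 41
f 53 32 54
f 41 54 28
f 53 54 41
f 25 37 61
f 37 27 62
f 61 62 34
f 37 62 61
f 29 42 58
f 42 25 57
f 58 57 33
f 42 57 58
f 31 49 50
f 49 29 46
f 50 46 30
f 49 46 50
f 32 55 51
f 55 31 47
f 51 47 24
f 55 47 51
f 66 68 65
f 69 66 65
f 65 68 67
f 67 69 65
f 66 72 68
f 70 66 69
f 70 72 66
f 68 72 67
f 71 69 67
f 67 72 71
f 71 70 69
f 72 70 71



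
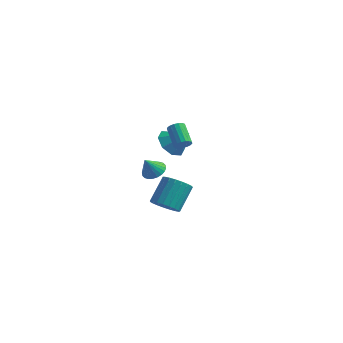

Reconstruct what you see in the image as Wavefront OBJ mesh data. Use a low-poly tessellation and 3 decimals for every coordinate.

v 1.732 -2.925 3.405
v 2.173 -2.687 3.632
v 1.289 -1.838 4.462
v 0.848 -2.075 4.235
v 2.121 -2.536 3.422
v 1.237 -1.687 4.252
v 1.98 -2.475 3.209
v 1.096 -1.625 4.039
v 1.782 -2.516 3.04
v 0.898 -1.667 3.87
v 1.573 -2.651 2.955
v 0.689 -1.802 3.785
v 1.4 -2.849 2.974
v 0.516 -1.999 3.803
v 1.303 -3.064 3.09
v 0.419 -2.215 3.92
v 1.304 -3.247 3.28
v 0.421 -2.398 4.109
v 1.404 -3.356 3.497
v 0.52 -2.507 4.327
v 1.578 -3.367 3.694
v 0.695 -2.518 4.524
v 1.788 -3.276 3.825
v 0.904 -2.427 4.654
v 1.985 -3.105 3.859
v 1.101 -2.255 4.689
v 2.124 -2.892 3.79
v 1.24 -2.043 4.619
v -1.125 0.285 -4.569
v -0.401 0.73 -5.095
v -0.25 2.161 -3.677
v -0.975 1.715 -3.151
v -0.742 0.914 -5.245
v -0.592 2.345 -3.827
v -1.149 0.989 -5.278
v -0.999 2.42 -3.86
v -1.553 0.943 -5.188
v -1.403 2.374 -3.77
v -1.882 0.783 -4.991
v -1.732 2.214 -3.574
v -2.081 0.536 -4.722
v -1.931 1.967 -3.304
v -2.114 0.246 -4.426
v -1.964 1.677 -3.008
v -1.976 -0.037 -4.154
v -1.826 1.394 -2.736
v -1.691 -0.265 -3.954
v -1.541 1.166 -2.537
v -1.309 -0.398 -3.861
v -1.158 1.033 -2.443
v -0.894 -0.412 -3.89
v -0.744 1.019 -2.472
v -0.519 -0.307 -4.036
v -0.369 1.124 -2.619
v -0.25 -0.099 -4.275
v -0.099 1.332 -2.857
v -0.131 0.175 -4.564
v 0.019 1.606 -3.146
v -0.184 0.469 -4.854
v -0.034 1.899 -3.436
v -0.056 -0.918 1.974
v 0.51 -0.304 1.32
v 1.056 -0.802 3.046
v 0.009 0.124 1.793
v -0.53 -0.058 2.372
v -0.791 -0.744 2.717
v -0.622 -1.532 2.627
v -0.121 -1.961 2.154
v 0.418 -1.779 1.575
v 0.679 -1.093 1.23
v -0.838 -1.649 -0.191
v -0.133 -2.005 -0.158
v -1.162 -2.191 0.911
v -0.074 -1.741 -0.011
v -0.131 -1.463 0.11
v -0.295 -1.213 0.184
v -0.543 -1.029 0.202
v -0.835 -0.94 0.159
v -1.127 -0.959 0.064
v -1.375 -1.083 -0.07
v -1.542 -1.293 -0.223
v -1.601 -1.557 -0.371
v -1.544 -1.835 -0.491
v -1.38 -2.084 -0.565
v -1.132 -2.268 -0.583
v -0.84 -2.357 -0.541
v -0.548 -2.338 -0.445
v -0.3 -2.214 -0.311
f 2 1 5
f 2 5 3
f 3 5 6
f 3 6 4
f 5 1 7
f 5 7 6
f 6 7 8
f 6 8 4
f 7 1 9
f 7 9 8
f 8 9 10
f 8 10 4
f 9 1 11
f 9 11 10
f 10 11 12
f 10 12 4
f 11 1 13
f 11 13 12
f 12 13 14
f 12 14 4
f 13 1 15
f 13 15 14
f 14 15 16
f 14 16 4
f 15 1 17
f 15 17 16
f 16 17 18
f 16 18 4
f 17 1 19
f 17 19 18
f 18 19 20
f 18 20 4
f 19 1 21
f 19 21 20
f 20 21 22
f 20 22 4
f 21 1 23
f 21 23 22
f 22 23 24
f 22 24 4
f 23 1 25
f 23 25 24
f 24 25 26
f 24 26 4
f 25 1 27
f 25 27 26
f 26 27 28
f 26 28 4
f 27 1 2
f 27 2 28
f 28 2 3
f 28 3 4
f 30 29 33
f 30 33 31
f 31 33 34
f 31 34 32
f 33 29 35
f 33 35 34
f 34 35 36
f 34 36 32
f 35 29 37
f 35 37 36
f 36 37 38
f 36 38 32
f 37 29 39
f 37 39 38
f 38 39 40
f 38 40 32
f 39 29 41
f 39 41 40
f 40 41 42
f 40 42 32
f 41 29 43
f 41 43 42
f 42 43 44
f 42 44 32
f 43 29 45
f 43 45 44
f 44 45 46
f 44 46 32
f 45 29 47
f 45 47 46
f 46 47 48
f 46 48 32
f 47 29 49
f 47 49 48
f 48 49 50
f 48 50 32
f 49 29 51
f 49 51 50
f 50 51 52
f 50 52 32
f 51 29 53
f 51 53 52
f 52 53 54
f 52 54 32
f 53 29 55
f 53 55 54
f 54 55 56
f 54 56 32
f 55 29 57
f 55 57 56
f 56 57 58
f 56 58 32
f 57 29 59
f 57 59 58
f 58 59 60
f 58 60 32
f 59 29 30
f 59 30 60
f 60 30 31
f 60 31 32
f 62 61 64
f 62 64 63
f 64 61 65
f 64 65 63
f 65 61 66
f 65 66 63
f 66 61 67
f 66 67 63
f 67 61 68
f 67 68 63
f 68 61 69
f 68 69 63
f 69 61 70
f 69 70 63
f 70 61 62
f 70 62 63
f 72 71 74
f 72 74 73
f 74 71 75
f 74 75 73
f 75 71 76
f 75 76 73
f 76 71 77
f 76 77 73
f 77 71 78
f 77 78 73
f 78 71 79
f 78 79 73
f 79 71 80
f 79 80 73
f 80 71 81
f 80 81 73
f 81 71 82
f 81 82 73
f 82 71 83
f 82 83 73
f 83 71 84
f 83 84 73
f 84 71 85
f 84 85 73
f 85 71 86
f 85 86 73
f 86 71 87
f 86 87 73
f 87 71 88
f 87 88 73
f 88 71 72
f 88 72 73



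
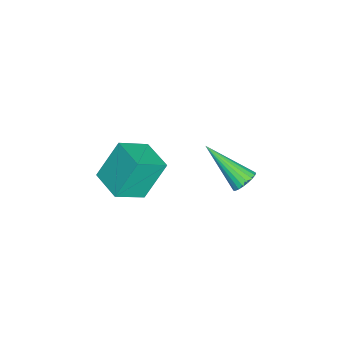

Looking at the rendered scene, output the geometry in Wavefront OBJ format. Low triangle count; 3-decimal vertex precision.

v 3.768 2.585 -0.739
v 4.254 2.621 -0.485
v 3.212 1.055 0.539
v 4.126 2.768 -0.365
v 3.937 2.883 -0.309
v 3.718 2.947 -0.328
v 3.508 2.948 -0.418
v 3.343 2.886 -0.564
v 3.251 2.773 -0.74
v 3.248 2.626 -0.915
v 3.336 2.473 -1.061
v 3.498 2.339 -1.151
v 3.707 2.248 -1.169
v 3.926 2.215 -1.114
v 4.118 2.246 -0.993
v 4.25 2.335 -0.829
v 4.298 2.468 -0.649
v 0.945 -1.549 -2.317
v 1.79 -2.481 -1.52
v 2.011 -0.596 -2.334
v 2.856 -1.529 -1.537
v 1.584 -2.291 -3.863
v 2.429 -3.224 -3.066
v 2.65 -1.339 -3.88
v 3.495 -2.271 -3.083
f 2 1 4
f 2 4 3
f 4 1 5
f 4 5 3
f 5 1 6
f 5 6 3
f 6 1 7
f 6 7 3
f 7 1 8
f 7 8 3
f 8 1 9
f 8 9 3
f 9 1 10
f 9 10 3
f 10 1 11
f 10 11 3
f 11 1 12
f 11 12 3
f 12 1 13
f 12 13 3
f 13 1 14
f 13 14 3
f 14 1 15
f 14 15 3
f 15 1 16
f 15 16 3
f 16 1 17
f 16 17 3
f 17 1 2
f 17 2 3
f 19 21 18
f 22 19 18
f 18 21 20
f 20 22 18
f 19 25 21
f 23 19 22
f 23 25 19
f 21 25 20
f 24 22 20
f 20 25 24
f 24 23 22
f 25 23 24



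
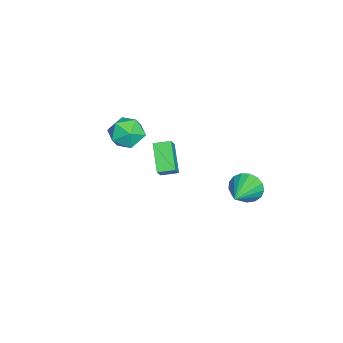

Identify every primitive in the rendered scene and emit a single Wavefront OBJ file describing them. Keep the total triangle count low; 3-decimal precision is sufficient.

v -2.111 -1.828 0.398
v -1.46 -2.442 -0.154
v -3 -3.198 0.874
v -2.349 -3.812 0.322
v -2.006 -3.33 1.191
v -1.457 -2.482 0.897
v -3.003 -3.158 -0.177
v -2.454 -2.31 -0.471
v -2.012 -3.263 -0.509
v -1.395 -3.37 0.336
v -3.065 -2.27 0.384
v -2.448 -2.377 1.229
v 2.665 -0.405 3.551
v 3.321 -0.449 4.291
v 2.527 0.416 3.721
v 3.183 0.373 4.461
v 3.857 0.007 2.519
v 4.513 -0.036 3.259
v 3.719 0.829 2.689
v 4.375 0.785 3.429
v -1.58 3.251 -2.489
v -1.249 3.751 -3.173
v 0.36 2.949 -1.771
v -1.32 4.042 -2.857
v -1.451 4.152 -2.456
v -1.612 4.055 -2.063
v -1.765 3.774 -1.767
v -1.876 3.373 -1.637
v -1.919 2.945 -1.702
v -1.884 2.586 -1.947
v -1.779 2.38 -2.316
v -1.629 2.374 -2.725
v -1.468 2.568 -3.08
v -1.332 2.919 -3.299
v -1.253 3.346 -3.333
f 1 12 6
f 1 6 2
f 1 2 8
f 1 8 11
f 1 11 12
f 2 6 10
f 6 12 5
f 12 11 3
f 11 8 7
f 8 2 9
f 4 10 5
f 4 5 3
f 4 3 7
f 4 7 9
f 4 9 10
f 5 10 6
f 3 5 12
f 7 3 11
f 9 7 8
f 10 9 2
f 14 16 13
f 17 14 13
f 13 16 15
f 15 17 13
f 14 20 16
f 18 14 17
f 18 20 14
f 16 20 15
f 19 17 15
f 15 20 19
f 19 18 17
f 20 18 19
f 22 21 24
f 22 24 23
f 24 21 25
f 24 25 23
f 25 21 26
f 25 26 23
f 26 21 27
f 26 27 23
f 27 21 28
f 27 28 23
f 28 21 29
f 28 29 23
f 29 21 30
f 29 30 23
f 30 21 31
f 30 31 23
f 31 21 32
f 31 32 23
f 32 21 33
f 32 33 23
f 33 21 34
f 33 34 23
f 34 21 35
f 34 35 23
f 35 21 22
f 35 22 23



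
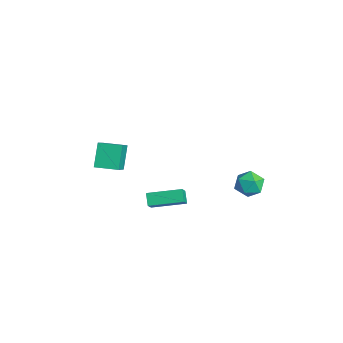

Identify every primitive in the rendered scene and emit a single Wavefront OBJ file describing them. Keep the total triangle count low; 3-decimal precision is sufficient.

v 2.339 3.14 -2.747
v 2.883 3.724 -3.256
v 2.417 2.096 -3.864
v 2.961 2.68 -4.373
v 3.299 2.287 -3.581
v 3.251 2.932 -2.891
v 2.049 2.888 -4.229
v 2.001 3.533 -3.539
v 2.704 3.568 -4.172
v 3.477 3.197 -3.771
v 1.823 2.623 -3.349
v 2.596 2.252 -2.948
v 2.929 -3.198 -3.1
v 2.341 -3.033 -2.552
v 3.736 -1.433 -2.766
v 3.149 -1.268 -2.218
v 3.691 -3.732 -2.122
v 3.104 -3.567 -1.574
v 4.499 -1.967 -1.788
v 3.911 -1.802 -1.24
v -4.044 -3.344 -5.02
v -4.917 -2.704 -3.735
v -3.241 -2.162 -5.063
v -4.114 -1.522 -3.778
v -2.686 -4.218 -3.662
v -3.559 -3.578 -2.377
v -1.883 -3.036 -3.705
v -2.756 -2.396 -2.42
f 1 12 6
f 1 6 2
f 1 2 8
f 1 8 11
f 1 11 12
f 2 6 10
f 6 12 5
f 12 11 3
f 11 8 7
f 8 2 9
f 4 10 5
f 4 5 3
f 4 3 7
f 4 7 9
f 4 9 10
f 5 10 6
f 3 5 12
f 7 3 11
f 9 7 8
f 10 9 2
f 14 16 13
f 17 14 13
f 13 16 15
f 15 17 13
f 14 20 16
f 18 14 17
f 18 20 14
f 16 20 15
f 19 17 15
f 15 20 19
f 19 18 17
f 20 18 19
f 22 24 21
f 25 22 21
f 21 24 23
f 23 25 21
f 22 28 24
f 26 22 25
f 26 28 22
f 24 28 23
f 27 25 23
f 23 28 27
f 27 26 25
f 28 26 27



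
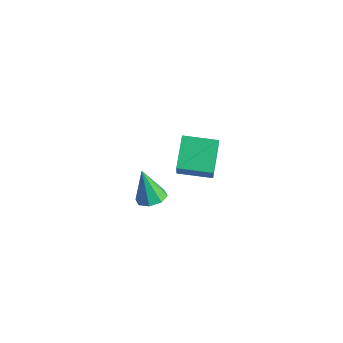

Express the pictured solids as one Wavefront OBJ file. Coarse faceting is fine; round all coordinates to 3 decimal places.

v 0.695 -3.853 0.048
v 1.194 -3.345 0.249
v 0.105 -3.907 1.652
v 0.707 -3.113 0.078
v 0.212 -3.314 -0.111
v 0 -3.831 -0.207
v 0.195 -4.36 -0.153
v 0.682 -4.592 0.018
v 1.177 -4.391 0.207
v 1.389 -3.874 0.302
v -2.96 0.789 -4.62
v -2.154 0.074 -2.983
v -3.925 1.994 -3.62
v -3.12 1.28 -1.982
v -1.64 1.96 -4.758
v -0.835 1.246 -3.12
v -2.606 3.166 -3.757
v -1.8 2.451 -2.12
f 2 1 4
f 2 4 3
f 4 1 5
f 4 5 3
f 5 1 6
f 5 6 3
f 6 1 7
f 6 7 3
f 7 1 8
f 7 8 3
f 8 1 9
f 8 9 3
f 9 1 10
f 9 10 3
f 10 1 2
f 10 2 3
f 12 14 11
f 15 12 11
f 11 14 13
f 13 15 11
f 12 18 14
f 16 12 15
f 16 18 12
f 14 18 13
f 17 15 13
f 13 18 17
f 17 16 15
f 18 16 17



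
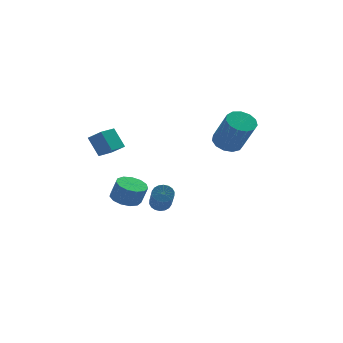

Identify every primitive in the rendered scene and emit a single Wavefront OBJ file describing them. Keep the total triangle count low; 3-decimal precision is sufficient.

v -0.305 -1.734 -0.499
v 0.155 -1.567 -0.271
v 0.085 -3.059 0.966
v -0.375 -3.226 0.739
v -0.012 -1.452 -0.142
v -0.082 -2.945 1.095
v -0.238 -1.394 -0.084
v -0.308 -2.886 1.153
v -0.477 -1.402 -0.108
v -0.547 -2.895 1.129
v -0.682 -1.477 -0.21
v -0.752 -2.969 1.027
v -0.812 -1.602 -0.368
v -0.882 -3.095 0.869
v -0.842 -1.753 -0.552
v -0.912 -3.246 0.685
v -0.765 -1.901 -0.726
v -0.835 -3.393 0.511
v -0.598 -2.015 -0.855
v -0.668 -3.508 0.382
v -0.372 -2.074 -0.913
v -0.442 -3.566 0.324
v -0.133 -2.065 -0.889
v -0.203 -3.558 0.348
v 0.072 -1.991 -0.787
v 0.002 -3.483 0.45
v 0.202 -1.865 -0.629
v 0.132 -3.358 0.608
v 0.232 -1.714 -0.445
v 0.162 -3.207 0.792
v 3.461 1.511 2.062
v 3.968 2.124 2.265
v 4.485 1.121 4.001
v 3.979 0.509 3.798
v 3.557 2.229 2.448
v 4.074 1.226 4.184
v 3.115 2.106 2.509
v 3.633 1.103 4.244
v 2.784 1.794 2.428
v 3.301 0.791 4.163
v 2.668 1.393 2.23
v 3.185 0.39 3.966
v 2.803 1.029 1.98
v 3.321 0.026 3.715
v 3.148 0.818 1.755
v 3.665 -0.184 3.491
v 3.592 0.828 1.628
v 4.109 -0.175 3.364
v 3.995 1.054 1.639
v 4.512 0.052 3.375
v 4.228 1.426 1.784
v 4.745 0.423 3.52
v 4.218 1.824 2.018
v 4.735 0.822 3.753
v -1.458 3.016 -2.202
v -0.679 2.85 -2.467
v -0.362 2.638 -1.403
v -1.142 2.804 -1.138
v -0.691 3.313 -2.371
v -0.374 3.101 -1.307
v -0.947 3.682 -2.221
v -0.63 3.47 -1.157
v -1.365 3.84 -2.065
v -1.049 3.627 -1.001
v -1.813 3.736 -1.953
v -1.496 3.523 -0.889
v -2.148 3.403 -1.919
v -1.832 3.191 -0.856
v -2.264 2.948 -1.976
v -1.948 2.735 -0.912
v -2.125 2.514 -2.104
v -1.808 2.302 -1.04
v -1.773 2.24 -2.263
v -1.457 2.027 -1.2
v -1.322 2.212 -2.403
v -1.006 2 -1.339
v -0.914 2.44 -2.479
v -0.598 2.227 -1.415
v -2.748 3.323 0.711
v -3.225 3.91 1.768
v -2.029 4.015 0.65
v -2.506 4.602 1.708
v -2.134 2.738 1.312
v -2.611 3.325 2.37
v -1.415 3.43 1.252
v -1.892 4.017 2.309
f 2 1 5
f 2 5 3
f 3 5 6
f 3 6 4
f 5 1 7
f 5 7 6
f 6 7 8
f 6 8 4
f 7 1 9
f 7 9 8
f 8 9 10
f 8 10 4
f 9 1 11
f 9 11 10
f 10 11 12
f 10 12 4
f 11 1 13
f 11 13 12
f 12 13 14
f 12 14 4
f 13 1 15
f 13 15 14
f 14 15 16
f 14 16 4
f 15 1 17
f 15 17 16
f 16 17 18
f 16 18 4
f 17 1 19
f 17 19 18
f 18 19 20
f 18 20 4
f 19 1 21
f 19 21 20
f 20 21 22
f 20 22 4
f 21 1 23
f 21 23 22
f 22 23 24
f 22 24 4
f 23 1 25
f 23 25 24
f 24 25 26
f 24 26 4
f 25 1 27
f 25 27 26
f 26 27 28
f 26 28 4
f 27 1 29
f 27 29 28
f 28 29 30
f 28 30 4
f 29 1 2
f 29 2 30
f 30 2 3
f 30 3 4
f 32 31 35
f 32 35 33
f 33 35 36
f 33 36 34
f 35 31 37
f 35 37 36
f 36 37 38
f 36 38 34
f 37 31 39
f 37 39 38
f 38 39 40
f 38 40 34
f 39 31 41
f 39 41 40
f 40 41 42
f 40 42 34
f 41 31 43
f 41 43 42
f 42 43 44
f 42 44 34
f 43 31 45
f 43 45 44
f 44 45 46
f 44 46 34
f 45 31 47
f 45 47 46
f 46 47 48
f 46 48 34
f 47 31 49
f 47 49 48
f 48 49 50
f 48 50 34
f 49 31 51
f 49 51 50
f 50 51 52
f 50 52 34
f 51 31 53
f 51 53 52
f 52 53 54
f 52 54 34
f 53 31 32
f 53 32 54
f 54 32 33
f 54 33 34
f 56 55 59
f 56 59 57
f 57 59 60
f 57 60 58
f 59 55 61
f 59 61 60
f 60 61 62
f 60 62 58
f 61 55 63
f 61 63 62
f 62 63 64
f 62 64 58
f 63 55 65
f 63 65 64
f 64 65 66
f 64 66 58
f 65 55 67
f 65 67 66
f 66 67 68
f 66 68 58
f 67 55 69
f 67 69 68
f 68 69 70
f 68 70 58
f 69 55 71
f 69 71 70
f 70 71 72
f 70 72 58
f 71 55 73
f 71 73 72
f 72 73 74
f 72 74 58
f 73 55 75
f 73 75 74
f 74 75 76
f 74 76 58
f 75 55 77
f 75 77 76
f 76 77 78
f 76 78 58
f 77 55 56
f 77 56 78
f 78 56 57
f 78 57 58
f 80 82 79
f 83 80 79
f 79 82 81
f 81 83 79
f 80 86 82
f 84 80 83
f 84 86 80
f 82 86 81
f 85 83 81
f 81 86 85
f 85 84 83
f 86 84 85

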